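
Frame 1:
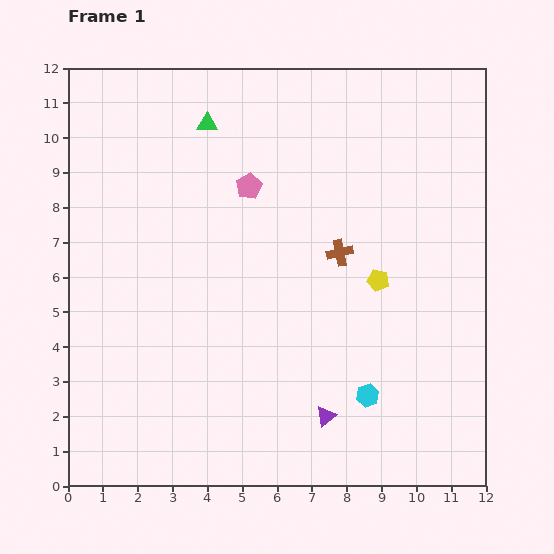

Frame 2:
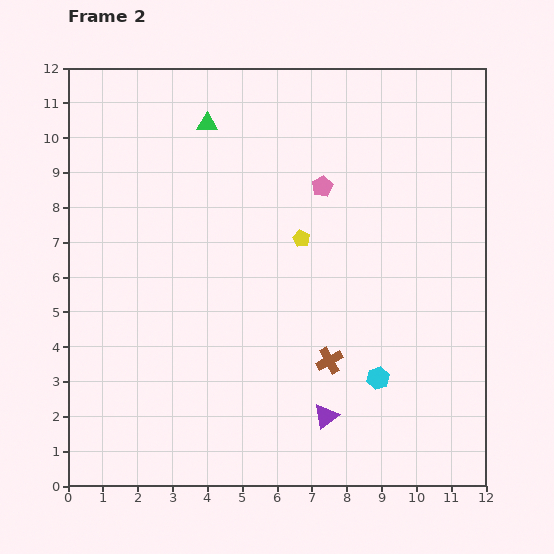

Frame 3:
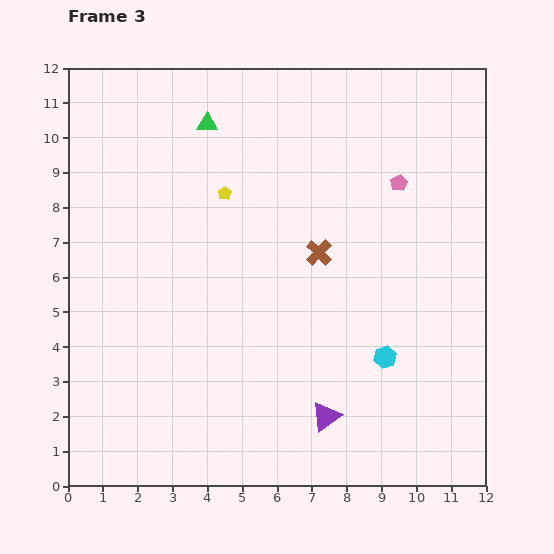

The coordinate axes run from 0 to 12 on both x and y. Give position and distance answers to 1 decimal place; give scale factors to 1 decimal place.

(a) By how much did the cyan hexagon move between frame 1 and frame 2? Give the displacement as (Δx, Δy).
(0.3, 0.5)

The cyan hexagon was at (8.6, 2.6) in frame 1 and (8.9, 3.1) in frame 2.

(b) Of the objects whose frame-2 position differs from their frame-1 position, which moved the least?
the cyan hexagon

(moved 0.6)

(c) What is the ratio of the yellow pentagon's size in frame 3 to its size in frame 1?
0.6×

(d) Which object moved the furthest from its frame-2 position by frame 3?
the brown cross

(moved 3.1; next 2.6)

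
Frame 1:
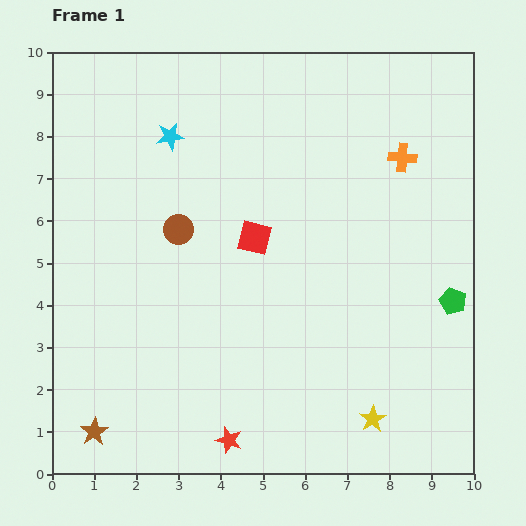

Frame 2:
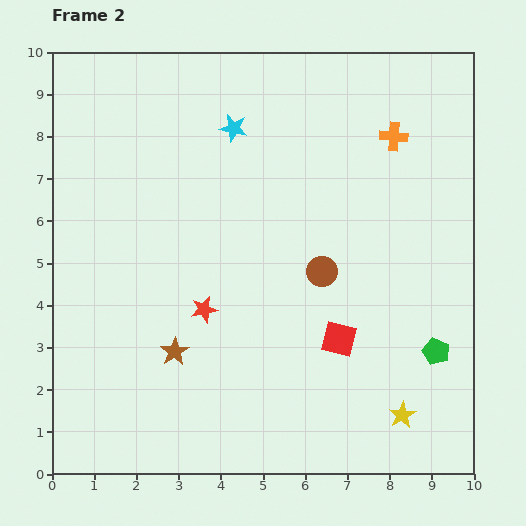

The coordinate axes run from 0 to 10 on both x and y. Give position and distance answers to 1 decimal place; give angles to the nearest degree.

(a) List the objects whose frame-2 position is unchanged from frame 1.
none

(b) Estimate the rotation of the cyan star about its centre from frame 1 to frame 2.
20° clockwise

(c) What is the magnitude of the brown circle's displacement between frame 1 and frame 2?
3.5

The brown circle moved from (3.0, 5.8) to (6.4, 4.8), a distance of √(3.4² + 1.0²) ≈ 3.5.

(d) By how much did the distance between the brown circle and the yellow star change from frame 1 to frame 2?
-2.5

Distance in frame 1: 6.4. Distance in frame 2: 3.9.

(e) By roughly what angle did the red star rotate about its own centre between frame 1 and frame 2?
30° counter-clockwise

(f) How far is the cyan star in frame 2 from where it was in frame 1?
1.5

The cyan star moved from (2.8, 8.0) to (4.3, 8.2), a distance of √(1.5² + 0.2²) ≈ 1.5.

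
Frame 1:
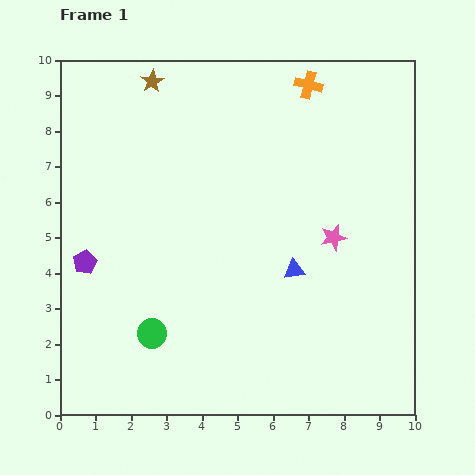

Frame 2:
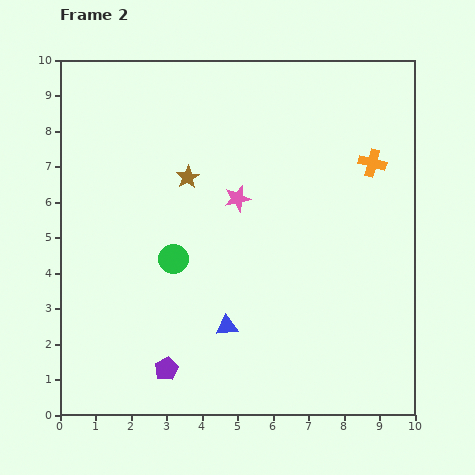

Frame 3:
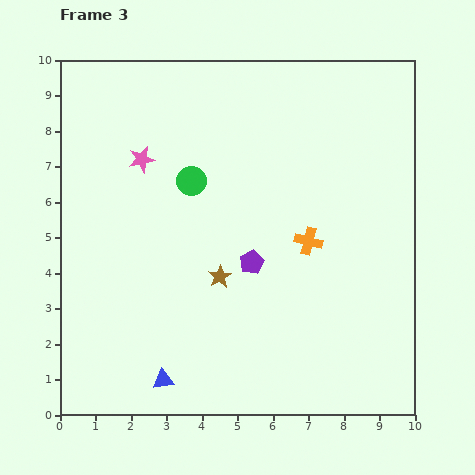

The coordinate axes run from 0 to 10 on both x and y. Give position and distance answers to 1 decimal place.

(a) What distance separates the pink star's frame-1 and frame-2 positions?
2.9

The pink star moved from (7.7, 5.0) to (5.0, 6.1), a distance of √(2.7² + 1.1²) ≈ 2.9.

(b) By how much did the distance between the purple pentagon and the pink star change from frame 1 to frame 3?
-2.8

Distance in frame 1: 7.0. Distance in frame 3: 4.2.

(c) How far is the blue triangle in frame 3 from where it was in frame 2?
2.3

The blue triangle moved from (4.7, 2.5) to (2.9, 1.0), a distance of √(1.8² + 1.5²) ≈ 2.3.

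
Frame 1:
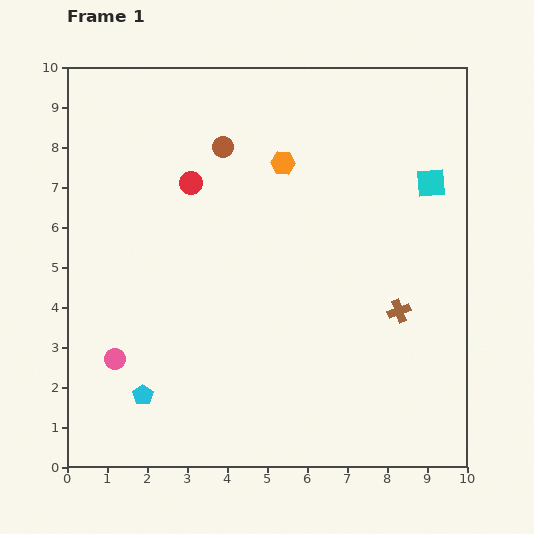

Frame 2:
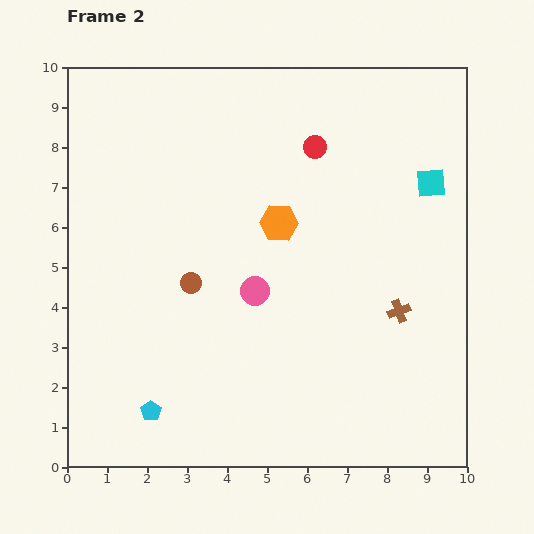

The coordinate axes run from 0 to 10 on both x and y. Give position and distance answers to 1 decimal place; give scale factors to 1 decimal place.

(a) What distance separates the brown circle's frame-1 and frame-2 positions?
3.5

The brown circle moved from (3.9, 8.0) to (3.1, 4.6), a distance of √(0.8² + 3.4²) ≈ 3.5.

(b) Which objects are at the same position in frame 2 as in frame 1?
the cyan square, the brown cross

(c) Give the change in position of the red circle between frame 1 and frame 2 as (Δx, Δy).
(3.1, 0.9)

The red circle was at (3.1, 7.1) in frame 1 and (6.2, 8.0) in frame 2.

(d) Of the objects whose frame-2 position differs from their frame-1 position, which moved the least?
the cyan pentagon

(moved 0.4)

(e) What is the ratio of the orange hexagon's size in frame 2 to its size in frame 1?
1.6×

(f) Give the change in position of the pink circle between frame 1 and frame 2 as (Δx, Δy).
(3.5, 1.7)

The pink circle was at (1.2, 2.7) in frame 1 and (4.7, 4.4) in frame 2.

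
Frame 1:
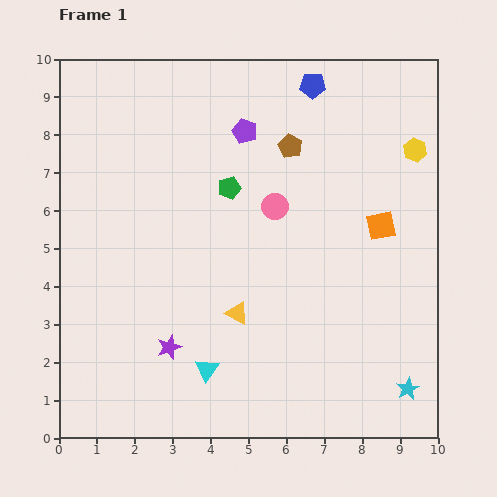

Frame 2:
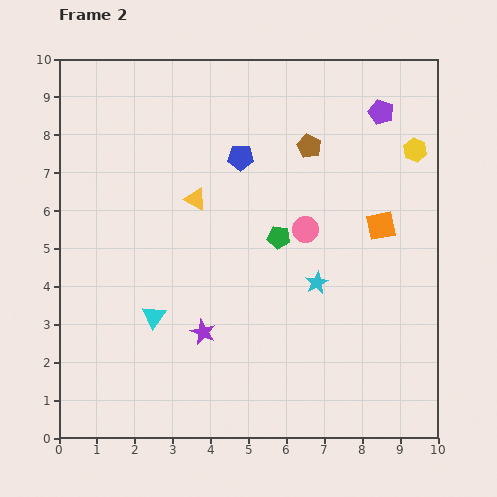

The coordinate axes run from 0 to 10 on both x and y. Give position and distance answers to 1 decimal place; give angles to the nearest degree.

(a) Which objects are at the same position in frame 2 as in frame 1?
the yellow hexagon, the orange square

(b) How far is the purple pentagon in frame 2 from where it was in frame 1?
3.6

The purple pentagon moved from (4.9, 8.1) to (8.5, 8.6), a distance of √(3.6² + 0.5²) ≈ 3.6.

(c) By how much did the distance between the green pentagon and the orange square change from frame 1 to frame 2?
-1.4

Distance in frame 1: 4.1. Distance in frame 2: 2.7.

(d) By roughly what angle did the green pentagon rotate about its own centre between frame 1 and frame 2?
24° clockwise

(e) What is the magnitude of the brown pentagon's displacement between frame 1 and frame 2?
0.5

The brown pentagon moved from (6.1, 7.7) to (6.6, 7.7), a distance of √(0.5² + 0.0²) ≈ 0.5.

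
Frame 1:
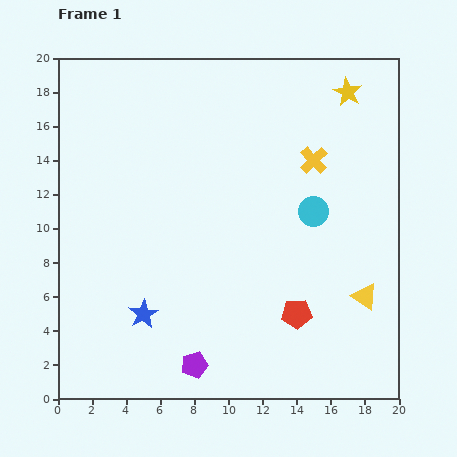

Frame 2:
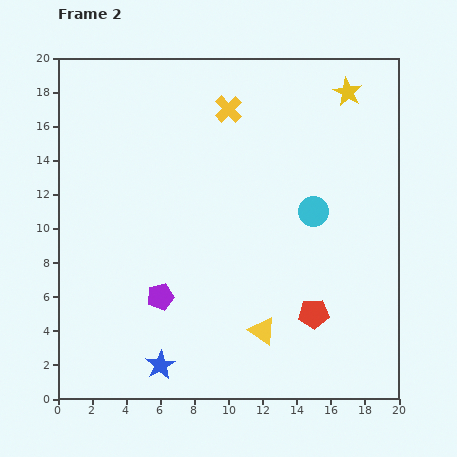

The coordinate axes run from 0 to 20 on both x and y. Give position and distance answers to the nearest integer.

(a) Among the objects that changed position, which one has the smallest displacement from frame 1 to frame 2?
the red pentagon

(moved 1)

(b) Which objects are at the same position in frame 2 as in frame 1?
the yellow star, the cyan circle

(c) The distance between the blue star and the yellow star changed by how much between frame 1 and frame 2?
+1

Distance in frame 1: 18. Distance in frame 2: 19.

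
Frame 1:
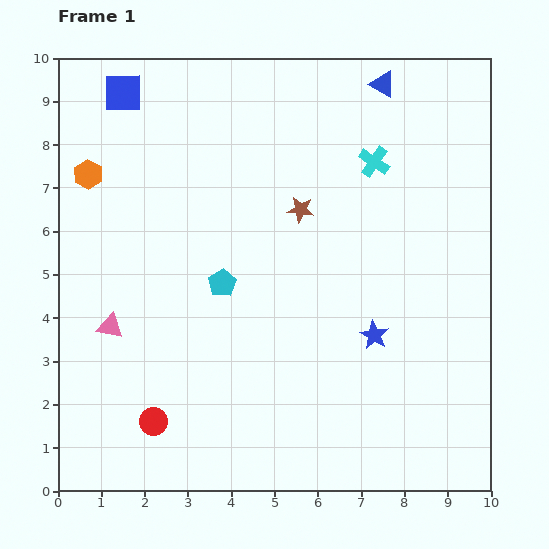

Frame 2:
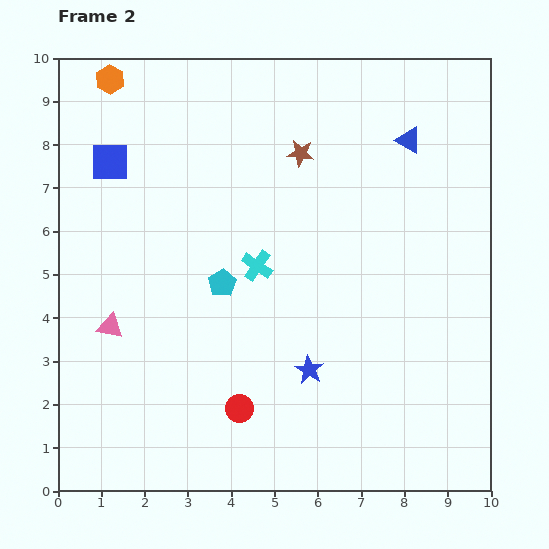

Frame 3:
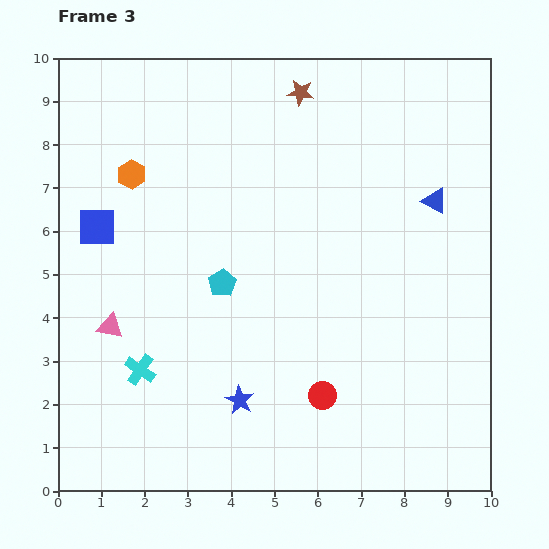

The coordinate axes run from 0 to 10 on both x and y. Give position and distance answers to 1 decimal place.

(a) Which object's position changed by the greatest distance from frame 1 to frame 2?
the cyan cross

(moved 3.6; next 2.3)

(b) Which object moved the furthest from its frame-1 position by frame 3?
the cyan cross

(moved 7.2; next 3.9)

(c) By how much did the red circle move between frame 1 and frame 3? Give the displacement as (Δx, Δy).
(3.9, 0.6)

The red circle was at (2.2, 1.6) in frame 1 and (6.1, 2.2) in frame 3.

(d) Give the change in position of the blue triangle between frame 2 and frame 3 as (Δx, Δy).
(0.6, -1.4)

The blue triangle was at (8.1, 8.1) in frame 2 and (8.7, 6.7) in frame 3.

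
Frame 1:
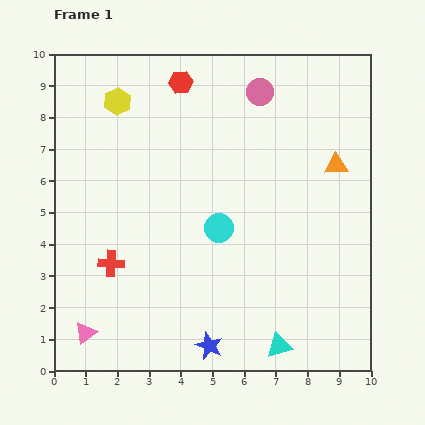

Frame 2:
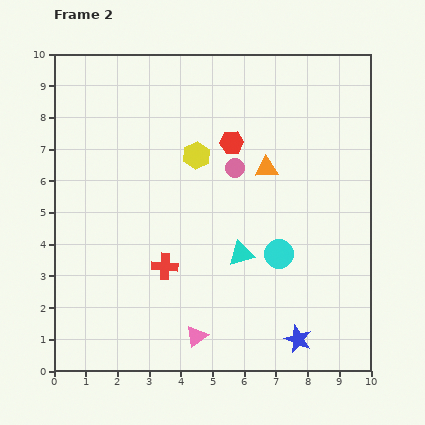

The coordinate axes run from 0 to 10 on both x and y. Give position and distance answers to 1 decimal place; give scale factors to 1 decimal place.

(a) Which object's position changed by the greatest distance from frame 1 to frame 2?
the pink triangle

(moved 3.5; next 3.1)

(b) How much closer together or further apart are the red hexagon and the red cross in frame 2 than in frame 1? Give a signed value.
-1.7

Distance in frame 1: 6.1. Distance in frame 2: 4.4.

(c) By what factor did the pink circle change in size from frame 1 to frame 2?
0.7×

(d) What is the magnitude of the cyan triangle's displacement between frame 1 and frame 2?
3.1

The cyan triangle moved from (7.1, 0.8) to (5.9, 3.7), a distance of √(1.2² + 2.9²) ≈ 3.1.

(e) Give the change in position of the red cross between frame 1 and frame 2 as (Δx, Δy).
(1.7, -0.1)

The red cross was at (1.8, 3.4) in frame 1 and (3.5, 3.3) in frame 2.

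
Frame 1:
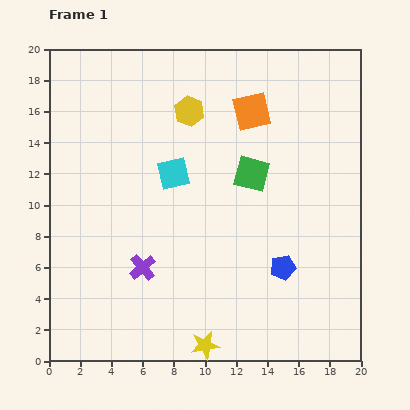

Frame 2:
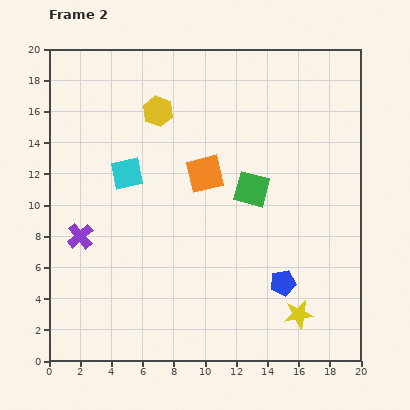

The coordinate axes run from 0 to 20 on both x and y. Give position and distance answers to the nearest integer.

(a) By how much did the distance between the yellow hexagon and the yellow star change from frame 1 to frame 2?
+1

Distance in frame 1: 15. Distance in frame 2: 16.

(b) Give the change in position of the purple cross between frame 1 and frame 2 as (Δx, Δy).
(-4, 2)

The purple cross was at (6, 6) in frame 1 and (2, 8) in frame 2.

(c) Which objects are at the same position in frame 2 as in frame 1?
none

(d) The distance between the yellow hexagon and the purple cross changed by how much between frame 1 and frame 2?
-1

Distance in frame 1: 10. Distance in frame 2: 9.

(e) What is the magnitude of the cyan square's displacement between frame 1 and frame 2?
3

The cyan square moved from (8, 12) to (5, 12), a distance of √(3² + 0²) ≈ 3.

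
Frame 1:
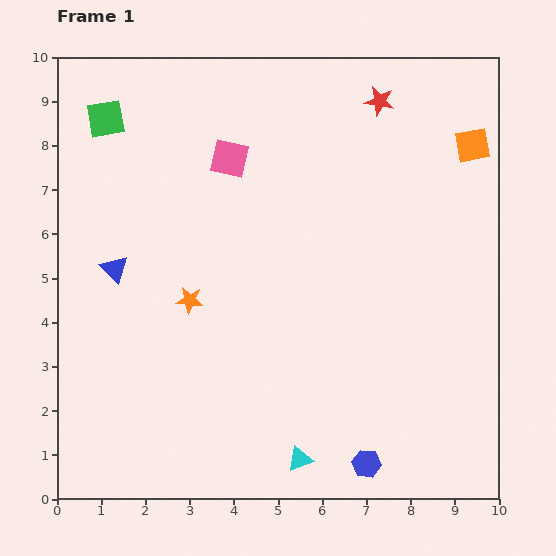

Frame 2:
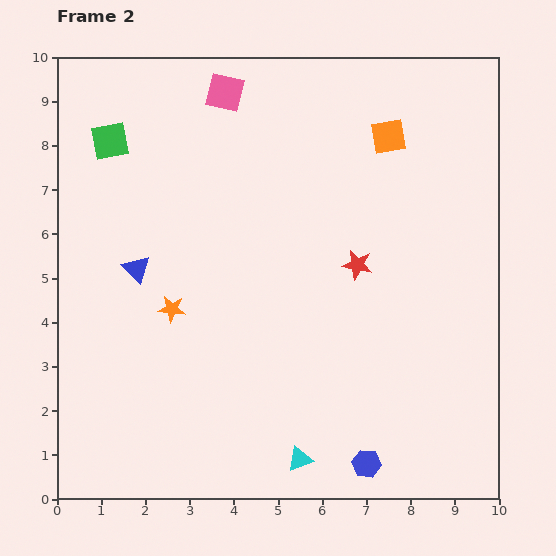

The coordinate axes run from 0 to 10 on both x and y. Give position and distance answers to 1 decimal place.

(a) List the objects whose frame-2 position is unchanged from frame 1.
the blue hexagon, the cyan triangle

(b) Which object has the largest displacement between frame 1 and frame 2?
the red star

(moved 3.7; next 1.9)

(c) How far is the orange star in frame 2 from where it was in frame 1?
0.4

The orange star moved from (3.0, 4.5) to (2.6, 4.3), a distance of √(0.4² + 0.2²) ≈ 0.4.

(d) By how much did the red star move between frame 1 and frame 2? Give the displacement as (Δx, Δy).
(-0.5, -3.7)

The red star was at (7.3, 9.0) in frame 1 and (6.8, 5.3) in frame 2.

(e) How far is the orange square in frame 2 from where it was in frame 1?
1.9

The orange square moved from (9.4, 8.0) to (7.5, 8.2), a distance of √(1.9² + 0.2²) ≈ 1.9.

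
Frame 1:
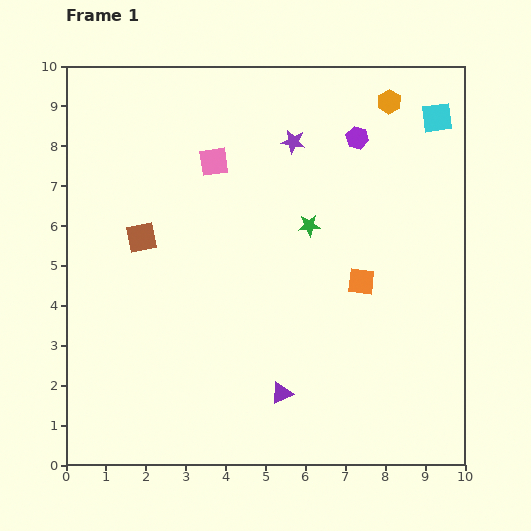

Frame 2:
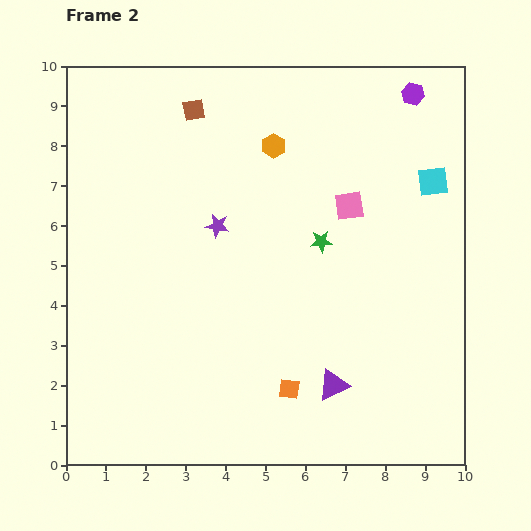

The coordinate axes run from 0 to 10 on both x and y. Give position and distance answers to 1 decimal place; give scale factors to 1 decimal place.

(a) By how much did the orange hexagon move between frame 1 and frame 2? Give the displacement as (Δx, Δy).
(-2.9, -1.1)

The orange hexagon was at (8.1, 9.1) in frame 1 and (5.2, 8.0) in frame 2.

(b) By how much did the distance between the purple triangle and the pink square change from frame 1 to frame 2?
-1.5

Distance in frame 1: 6.0. Distance in frame 2: 4.5.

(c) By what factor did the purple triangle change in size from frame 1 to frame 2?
1.4×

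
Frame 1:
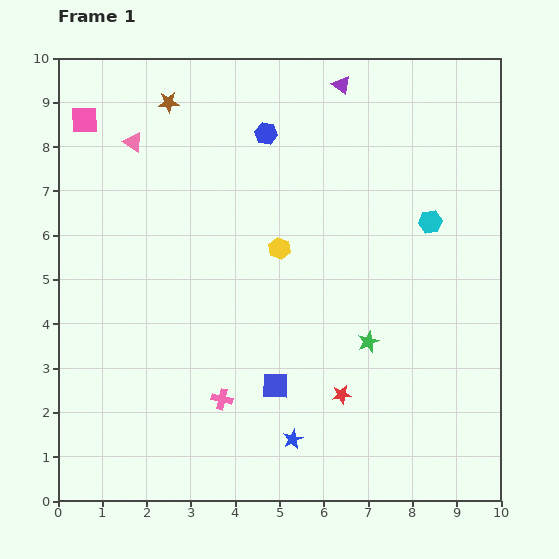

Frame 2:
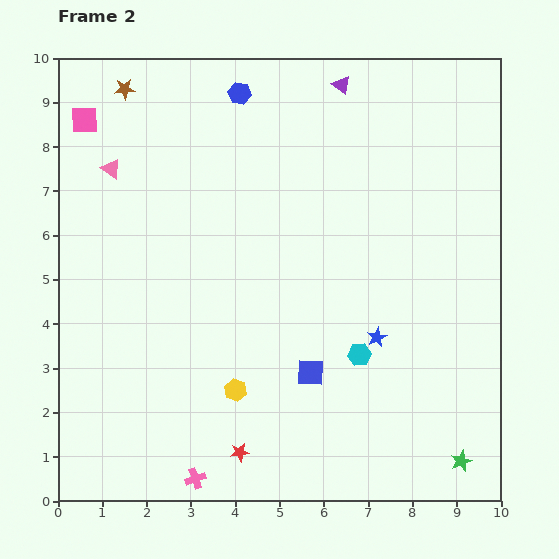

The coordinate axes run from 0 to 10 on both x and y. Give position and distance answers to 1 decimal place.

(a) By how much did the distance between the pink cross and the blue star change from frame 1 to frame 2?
+3.4

Distance in frame 1: 1.8. Distance in frame 2: 5.2.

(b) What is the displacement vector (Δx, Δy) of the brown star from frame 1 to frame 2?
(-1.0, 0.3)

The brown star was at (2.5, 9.0) in frame 1 and (1.5, 9.3) in frame 2.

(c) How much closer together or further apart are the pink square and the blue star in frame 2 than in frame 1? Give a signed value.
-0.4

Distance in frame 1: 8.6. Distance in frame 2: 8.2.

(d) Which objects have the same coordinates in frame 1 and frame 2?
the pink square, the purple triangle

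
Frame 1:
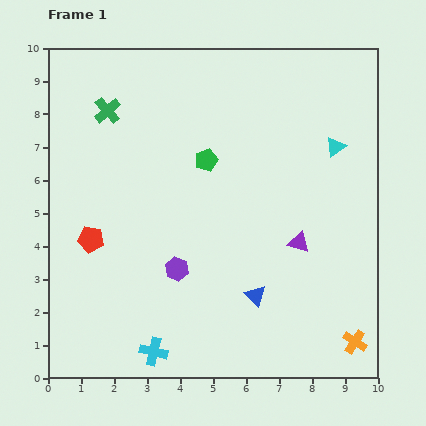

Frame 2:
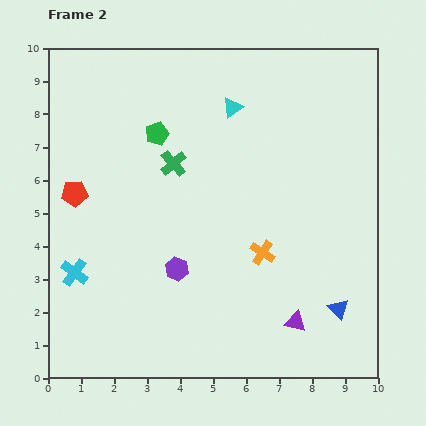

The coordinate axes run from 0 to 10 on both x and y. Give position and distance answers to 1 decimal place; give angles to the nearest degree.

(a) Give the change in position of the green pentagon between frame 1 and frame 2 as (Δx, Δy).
(-1.5, 0.8)

The green pentagon was at (4.8, 6.6) in frame 1 and (3.3, 7.4) in frame 2.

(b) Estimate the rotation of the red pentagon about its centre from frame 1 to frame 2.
15° counter-clockwise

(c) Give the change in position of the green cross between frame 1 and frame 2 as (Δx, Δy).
(2.0, -1.6)

The green cross was at (1.8, 8.1) in frame 1 and (3.8, 6.5) in frame 2.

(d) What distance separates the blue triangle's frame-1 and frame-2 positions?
2.5

The blue triangle moved from (6.3, 2.5) to (8.8, 2.1), a distance of √(2.5² + 0.4²) ≈ 2.5.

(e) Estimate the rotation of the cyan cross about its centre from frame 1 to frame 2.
23° clockwise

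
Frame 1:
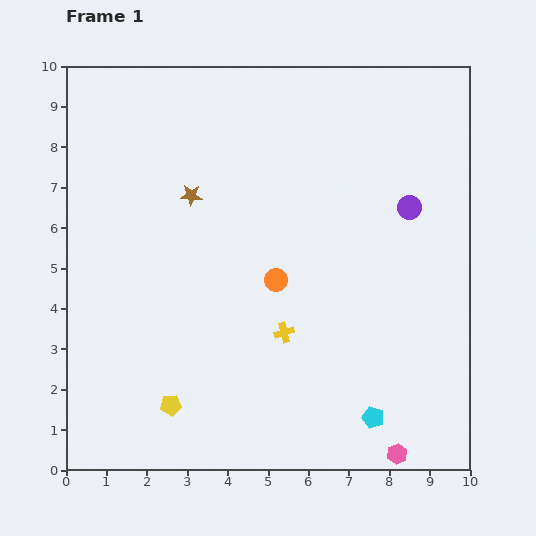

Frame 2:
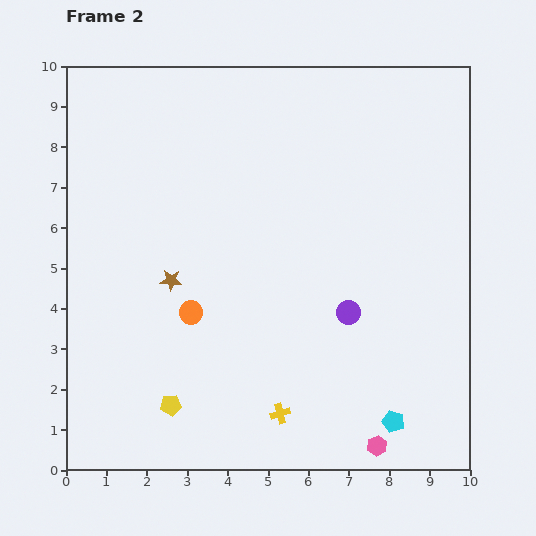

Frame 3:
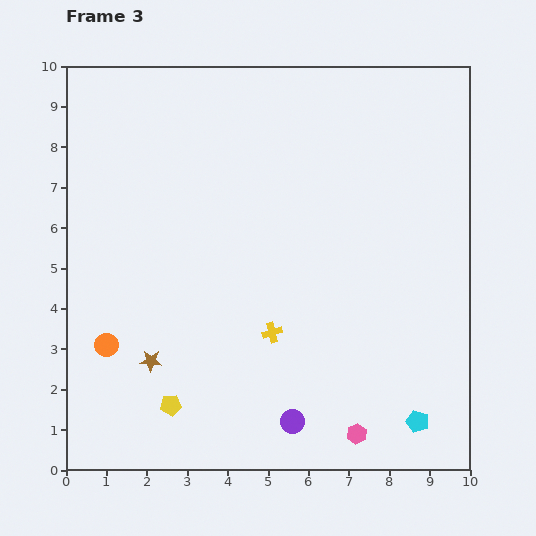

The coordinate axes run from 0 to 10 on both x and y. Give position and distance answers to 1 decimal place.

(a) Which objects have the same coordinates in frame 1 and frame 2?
the yellow pentagon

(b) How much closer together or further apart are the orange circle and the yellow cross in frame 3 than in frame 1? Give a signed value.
+2.8

Distance in frame 1: 1.3. Distance in frame 3: 4.1.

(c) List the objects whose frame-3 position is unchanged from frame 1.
the yellow pentagon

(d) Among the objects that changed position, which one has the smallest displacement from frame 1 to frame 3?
the yellow cross

(moved 0.3)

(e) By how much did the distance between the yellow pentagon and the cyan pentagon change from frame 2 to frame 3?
+0.6

Distance in frame 2: 5.5. Distance in frame 3: 6.1.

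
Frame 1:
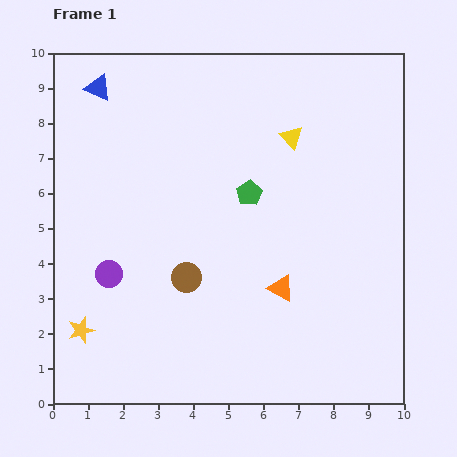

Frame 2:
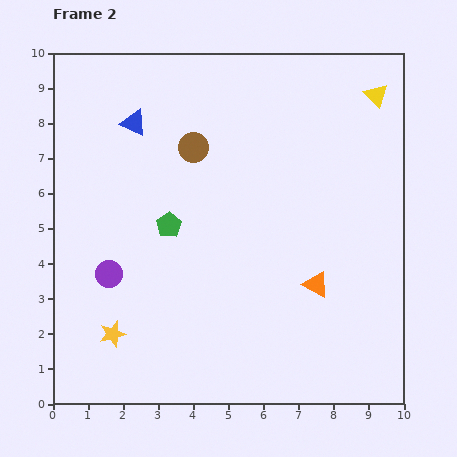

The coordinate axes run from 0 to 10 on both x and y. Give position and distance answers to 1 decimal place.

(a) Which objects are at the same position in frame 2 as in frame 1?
the purple circle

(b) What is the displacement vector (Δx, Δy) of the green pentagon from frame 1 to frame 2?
(-2.3, -0.9)

The green pentagon was at (5.6, 6.0) in frame 1 and (3.3, 5.1) in frame 2.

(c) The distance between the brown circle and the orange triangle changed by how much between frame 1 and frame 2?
+2.5

Distance in frame 1: 2.7. Distance in frame 2: 5.2.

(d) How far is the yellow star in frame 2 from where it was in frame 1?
0.9

The yellow star moved from (0.8, 2.1) to (1.7, 2.0), a distance of √(0.9² + 0.1²) ≈ 0.9.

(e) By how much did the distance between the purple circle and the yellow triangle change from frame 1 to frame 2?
+2.7

Distance in frame 1: 6.5. Distance in frame 2: 9.2.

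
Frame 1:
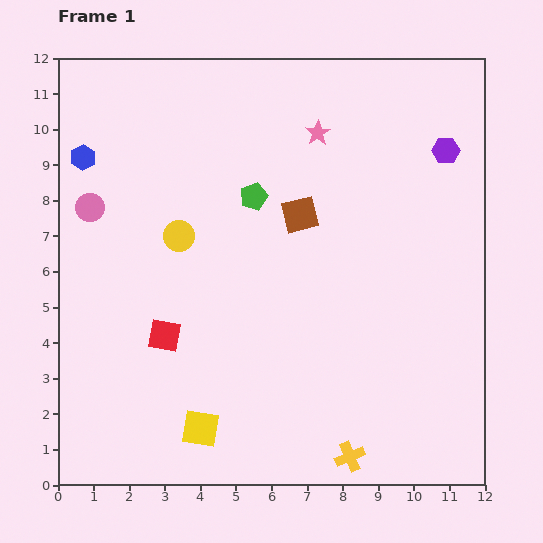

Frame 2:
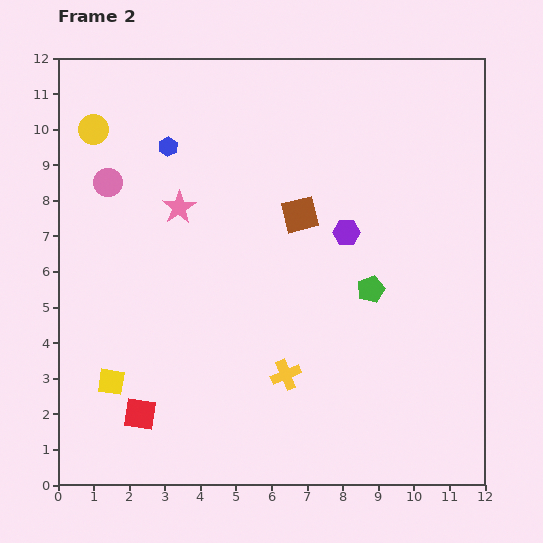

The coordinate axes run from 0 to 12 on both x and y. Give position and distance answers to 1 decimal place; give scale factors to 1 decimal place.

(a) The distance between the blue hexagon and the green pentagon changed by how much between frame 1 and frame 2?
+2.1

Distance in frame 1: 4.9. Distance in frame 2: 7.0.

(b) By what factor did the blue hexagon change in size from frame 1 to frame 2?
0.8×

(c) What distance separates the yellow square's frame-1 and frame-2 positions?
2.8

The yellow square moved from (4.0, 1.6) to (1.5, 2.9), a distance of √(2.5² + 1.3²) ≈ 2.8.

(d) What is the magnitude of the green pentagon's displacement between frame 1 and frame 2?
4.2

The green pentagon moved from (5.5, 8.1) to (8.8, 5.5), a distance of √(3.3² + 2.6²) ≈ 4.2.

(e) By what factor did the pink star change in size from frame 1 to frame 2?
1.3×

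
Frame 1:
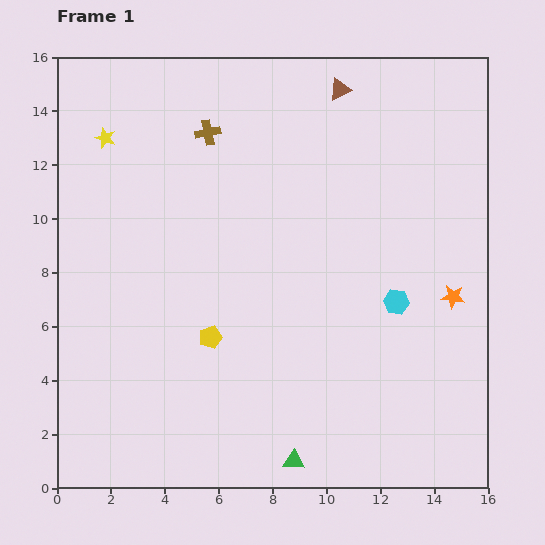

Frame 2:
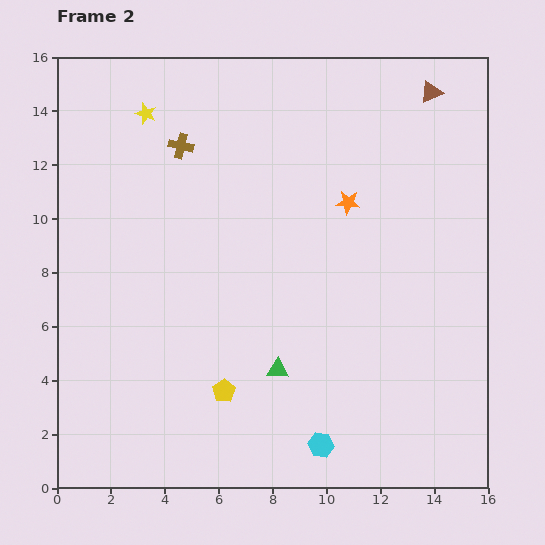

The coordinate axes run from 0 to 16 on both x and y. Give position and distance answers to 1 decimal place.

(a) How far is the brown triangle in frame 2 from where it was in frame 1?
3.4

The brown triangle moved from (10.5, 14.8) to (13.9, 14.7), a distance of √(3.4² + 0.1²) ≈ 3.4.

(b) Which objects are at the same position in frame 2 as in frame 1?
none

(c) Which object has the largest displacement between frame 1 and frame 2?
the cyan hexagon

(moved 6.0; next 5.2)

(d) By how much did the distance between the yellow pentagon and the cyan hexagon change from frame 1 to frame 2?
-2.9

Distance in frame 1: 7.0. Distance in frame 2: 4.1.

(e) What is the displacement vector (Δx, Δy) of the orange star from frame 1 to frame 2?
(-3.9, 3.5)

The orange star was at (14.7, 7.1) in frame 1 and (10.8, 10.6) in frame 2.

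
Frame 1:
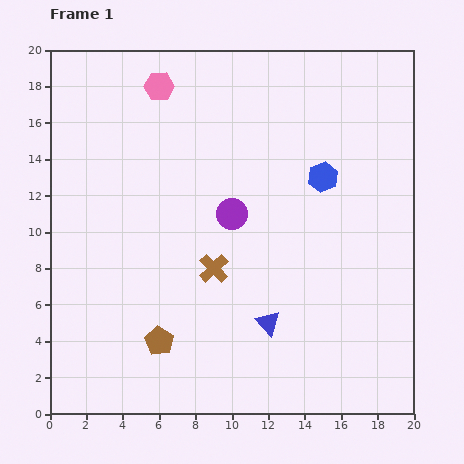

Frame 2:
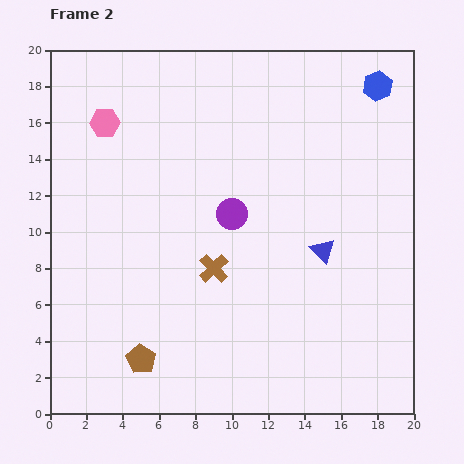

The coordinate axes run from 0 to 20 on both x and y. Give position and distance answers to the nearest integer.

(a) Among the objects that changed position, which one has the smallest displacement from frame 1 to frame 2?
the brown pentagon

(moved 1)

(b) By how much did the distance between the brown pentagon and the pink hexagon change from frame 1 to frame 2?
-1

Distance in frame 1: 14. Distance in frame 2: 13.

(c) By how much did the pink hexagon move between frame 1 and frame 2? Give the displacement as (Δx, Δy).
(-3, -2)

The pink hexagon was at (6, 18) in frame 1 and (3, 16) in frame 2.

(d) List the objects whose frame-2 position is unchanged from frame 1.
the brown cross, the purple circle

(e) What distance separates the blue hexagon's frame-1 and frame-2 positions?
6

The blue hexagon moved from (15, 13) to (18, 18), a distance of √(3² + 5²) ≈ 6.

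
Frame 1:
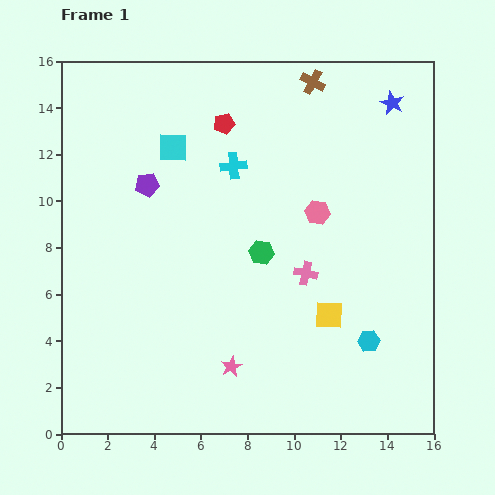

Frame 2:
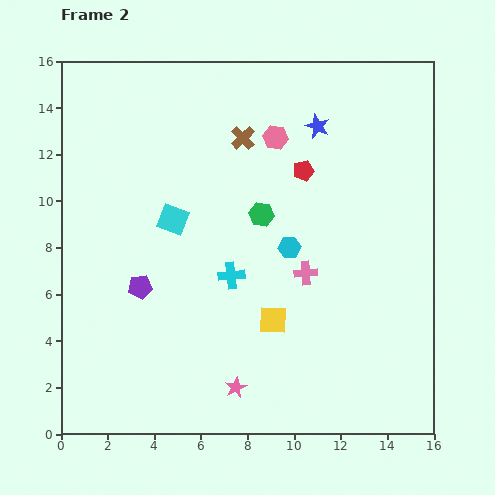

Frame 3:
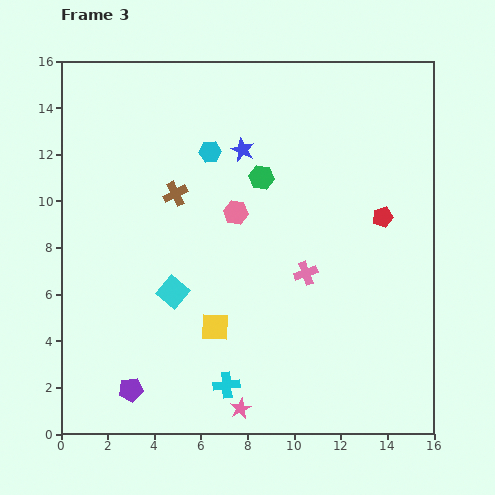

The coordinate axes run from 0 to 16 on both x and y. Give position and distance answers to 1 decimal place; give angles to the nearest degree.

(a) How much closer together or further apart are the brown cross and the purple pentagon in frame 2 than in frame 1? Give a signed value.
-0.6

Distance in frame 1: 8.4. Distance in frame 2: 7.8.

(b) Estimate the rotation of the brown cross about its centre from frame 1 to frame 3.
35° clockwise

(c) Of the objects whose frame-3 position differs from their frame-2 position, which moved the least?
the pink star

(moved 0.9)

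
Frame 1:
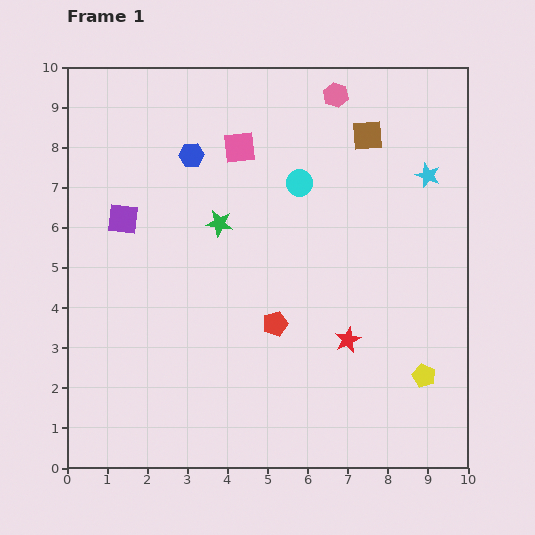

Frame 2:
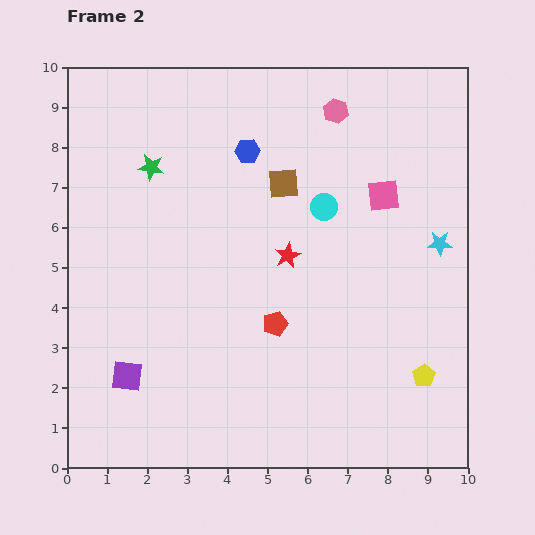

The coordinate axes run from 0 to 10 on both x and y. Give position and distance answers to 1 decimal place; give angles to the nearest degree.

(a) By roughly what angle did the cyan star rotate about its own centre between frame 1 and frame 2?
20° counter-clockwise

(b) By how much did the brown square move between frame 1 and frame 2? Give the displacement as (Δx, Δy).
(-2.1, -1.2)

The brown square was at (7.5, 8.3) in frame 1 and (5.4, 7.1) in frame 2.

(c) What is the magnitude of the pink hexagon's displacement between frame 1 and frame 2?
0.4

The pink hexagon moved from (6.7, 9.3) to (6.7, 8.9), a distance of √(0.0² + 0.4²) ≈ 0.4.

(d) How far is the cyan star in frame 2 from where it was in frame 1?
1.7

The cyan star moved from (9.0, 7.3) to (9.3, 5.6), a distance of √(0.3² + 1.7²) ≈ 1.7.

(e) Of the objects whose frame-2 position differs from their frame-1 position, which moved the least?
the pink hexagon

(moved 0.4)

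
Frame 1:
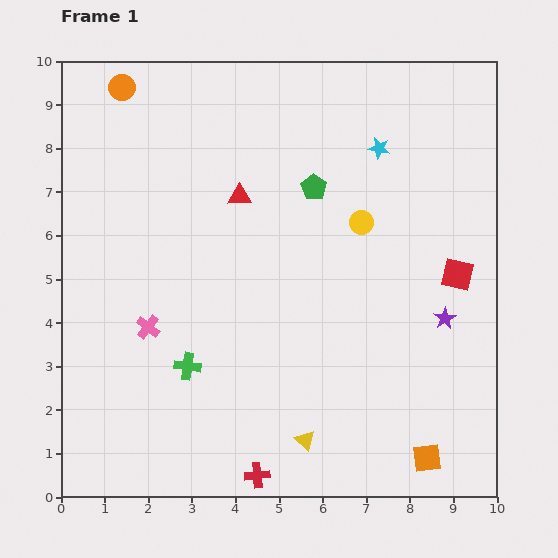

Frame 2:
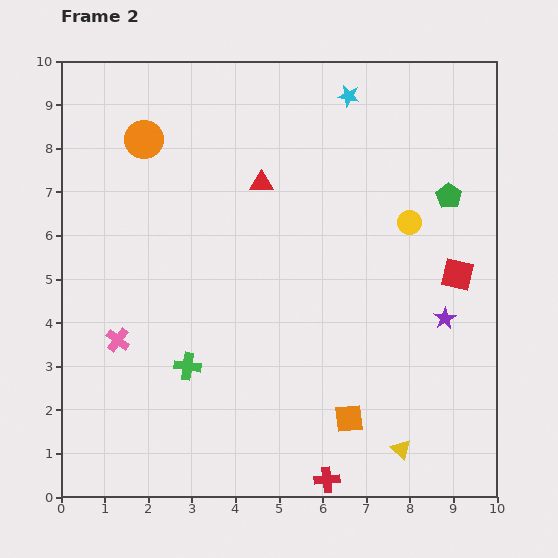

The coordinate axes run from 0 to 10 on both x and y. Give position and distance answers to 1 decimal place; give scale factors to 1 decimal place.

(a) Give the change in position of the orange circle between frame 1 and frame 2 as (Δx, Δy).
(0.5, -1.2)

The orange circle was at (1.4, 9.4) in frame 1 and (1.9, 8.2) in frame 2.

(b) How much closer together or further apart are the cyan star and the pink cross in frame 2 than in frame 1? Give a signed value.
+1.0

Distance in frame 1: 6.7. Distance in frame 2: 7.7.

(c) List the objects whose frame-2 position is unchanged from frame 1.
the red square, the purple star, the green cross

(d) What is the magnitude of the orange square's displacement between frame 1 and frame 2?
2.0

The orange square moved from (8.4, 0.9) to (6.6, 1.8), a distance of √(1.8² + 0.9²) ≈ 2.0.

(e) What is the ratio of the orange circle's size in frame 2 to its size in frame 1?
1.5×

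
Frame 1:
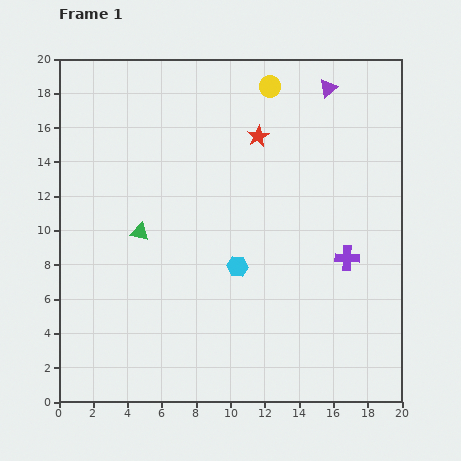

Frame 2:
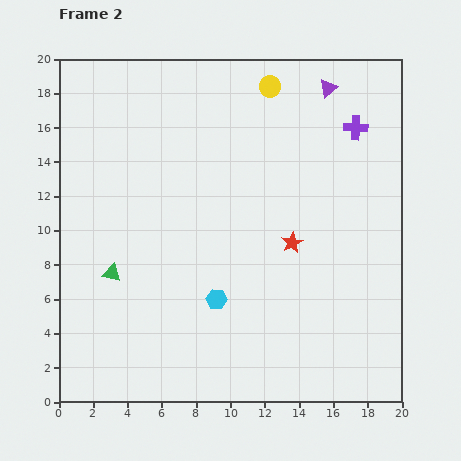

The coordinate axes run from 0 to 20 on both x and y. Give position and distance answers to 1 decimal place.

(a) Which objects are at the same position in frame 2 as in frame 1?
the yellow circle, the purple triangle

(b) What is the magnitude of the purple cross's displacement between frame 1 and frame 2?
7.6

The purple cross moved from (16.8, 8.4) to (17.3, 16.0), a distance of √(0.5² + 7.6²) ≈ 7.6.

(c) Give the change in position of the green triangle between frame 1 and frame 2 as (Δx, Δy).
(-1.6, -2.4)

The green triangle was at (4.7, 9.9) in frame 1 and (3.1, 7.5) in frame 2.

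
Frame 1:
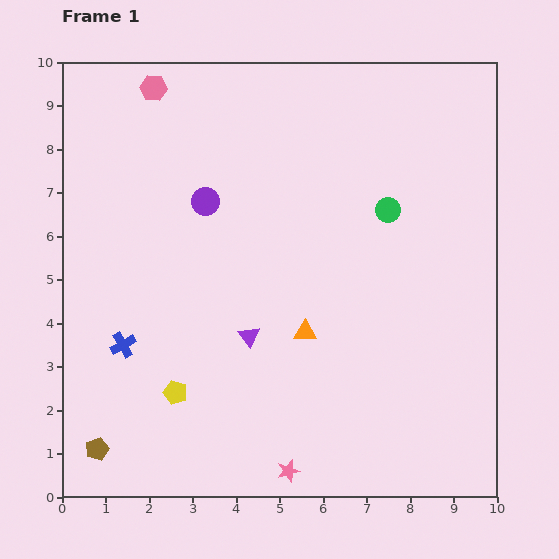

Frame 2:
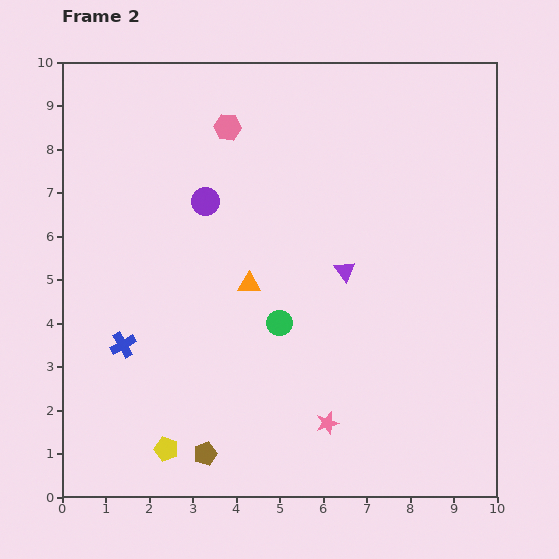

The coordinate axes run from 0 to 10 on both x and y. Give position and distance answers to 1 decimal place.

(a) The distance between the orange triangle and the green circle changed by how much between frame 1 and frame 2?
-2.3

Distance in frame 1: 3.4. Distance in frame 2: 1.1.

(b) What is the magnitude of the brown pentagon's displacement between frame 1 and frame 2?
2.5

The brown pentagon moved from (0.8, 1.1) to (3.3, 1.0), a distance of √(2.5² + 0.1²) ≈ 2.5.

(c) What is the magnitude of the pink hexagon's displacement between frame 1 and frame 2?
1.9

The pink hexagon moved from (2.1, 9.4) to (3.8, 8.5), a distance of √(1.7² + 0.9²) ≈ 1.9.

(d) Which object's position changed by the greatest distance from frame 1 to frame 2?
the green circle

(moved 3.6; next 2.7)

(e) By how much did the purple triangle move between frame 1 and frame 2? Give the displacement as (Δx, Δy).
(2.2, 1.5)

The purple triangle was at (4.3, 3.7) in frame 1 and (6.5, 5.2) in frame 2.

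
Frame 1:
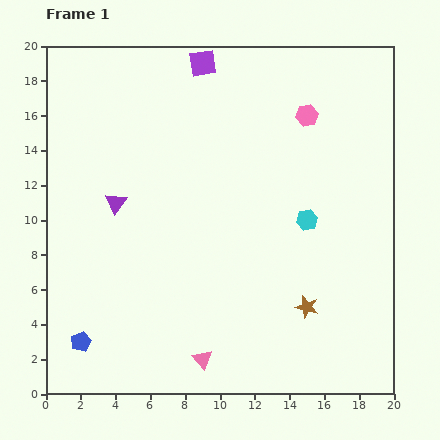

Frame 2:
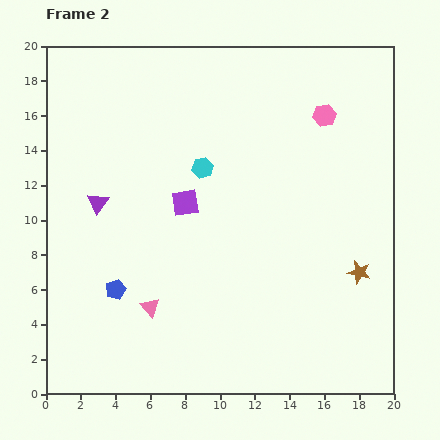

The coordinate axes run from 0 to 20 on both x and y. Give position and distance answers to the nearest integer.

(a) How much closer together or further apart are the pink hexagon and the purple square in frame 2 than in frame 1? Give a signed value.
+2

Distance in frame 1: 7. Distance in frame 2: 9.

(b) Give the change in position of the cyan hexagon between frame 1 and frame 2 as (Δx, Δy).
(-6, 3)

The cyan hexagon was at (15, 10) in frame 1 and (9, 13) in frame 2.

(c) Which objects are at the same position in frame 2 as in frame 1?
none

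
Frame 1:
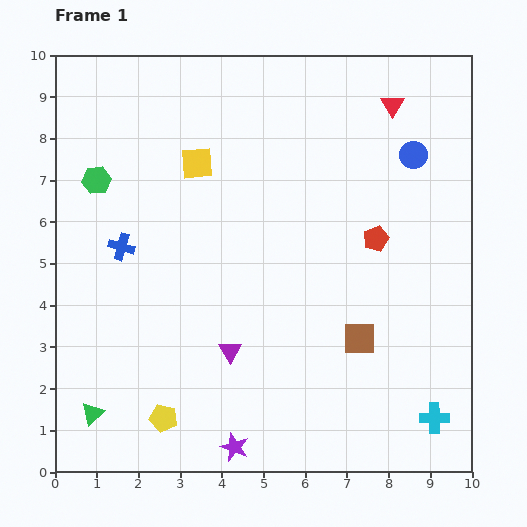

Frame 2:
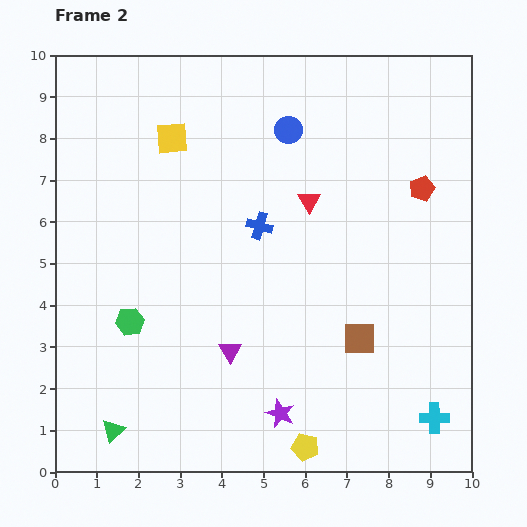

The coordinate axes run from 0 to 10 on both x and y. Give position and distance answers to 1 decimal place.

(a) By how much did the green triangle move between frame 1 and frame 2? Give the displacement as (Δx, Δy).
(0.5, -0.4)

The green triangle was at (0.9, 1.4) in frame 1 and (1.4, 1.0) in frame 2.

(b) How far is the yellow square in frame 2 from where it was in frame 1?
0.8

The yellow square moved from (3.4, 7.4) to (2.8, 8.0), a distance of √(0.6² + 0.6²) ≈ 0.8.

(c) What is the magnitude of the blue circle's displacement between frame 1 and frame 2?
3.1

The blue circle moved from (8.6, 7.6) to (5.6, 8.2), a distance of √(3.0² + 0.6²) ≈ 3.1.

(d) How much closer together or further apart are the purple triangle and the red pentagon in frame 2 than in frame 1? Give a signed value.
+1.6

Distance in frame 1: 4.4. Distance in frame 2: 6.0.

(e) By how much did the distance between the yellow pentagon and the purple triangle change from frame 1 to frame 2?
+0.6

Distance in frame 1: 2.3. Distance in frame 2: 2.9.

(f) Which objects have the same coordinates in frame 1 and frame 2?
the purple triangle, the cyan cross, the brown square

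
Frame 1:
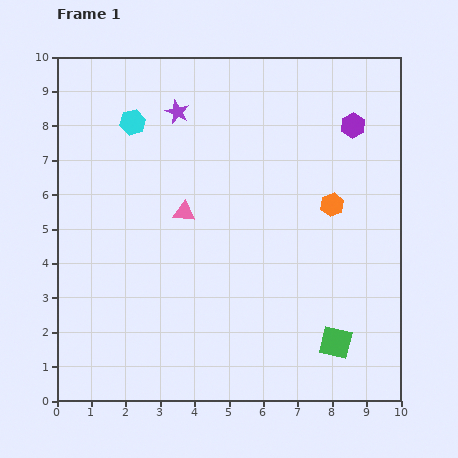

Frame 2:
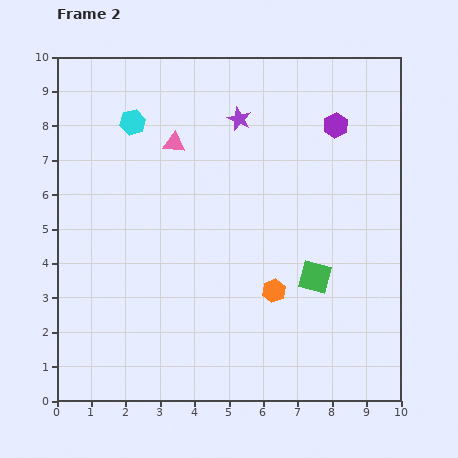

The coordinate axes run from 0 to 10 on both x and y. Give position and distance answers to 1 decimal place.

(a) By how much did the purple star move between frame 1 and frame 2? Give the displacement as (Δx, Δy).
(1.8, -0.2)

The purple star was at (3.5, 8.4) in frame 1 and (5.3, 8.2) in frame 2.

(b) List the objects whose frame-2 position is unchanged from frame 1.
the cyan hexagon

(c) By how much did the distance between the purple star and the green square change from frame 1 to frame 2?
-3.0

Distance in frame 1: 8.1. Distance in frame 2: 5.1.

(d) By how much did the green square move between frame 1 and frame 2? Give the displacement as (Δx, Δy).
(-0.6, 1.9)

The green square was at (8.1, 1.7) in frame 1 and (7.5, 3.6) in frame 2.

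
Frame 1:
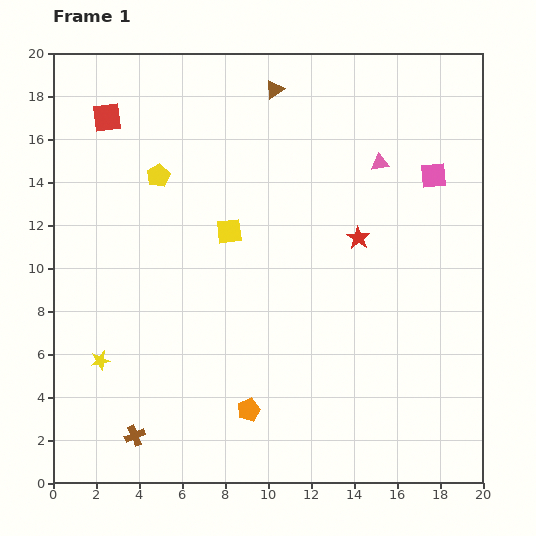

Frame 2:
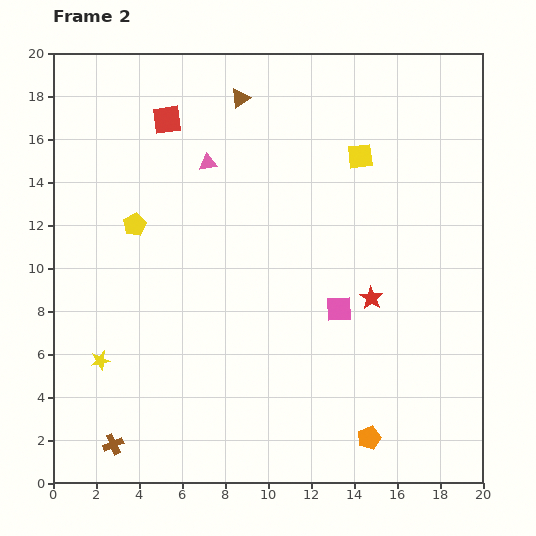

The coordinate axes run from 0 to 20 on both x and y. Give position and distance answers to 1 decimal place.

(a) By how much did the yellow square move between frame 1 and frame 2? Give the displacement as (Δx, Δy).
(6.1, 3.5)

The yellow square was at (8.2, 11.7) in frame 1 and (14.3, 15.2) in frame 2.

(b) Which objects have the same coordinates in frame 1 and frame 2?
the yellow star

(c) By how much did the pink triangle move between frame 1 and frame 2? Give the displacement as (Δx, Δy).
(-8.0, 0.0)

The pink triangle was at (15.2, 14.9) in frame 1 and (7.2, 14.9) in frame 2.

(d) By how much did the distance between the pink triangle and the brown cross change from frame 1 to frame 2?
-3.3

Distance in frame 1: 17.1. Distance in frame 2: 13.8.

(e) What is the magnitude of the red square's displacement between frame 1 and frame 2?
2.8

The red square moved from (2.5, 17.0) to (5.3, 16.9), a distance of √(2.8² + 0.1²) ≈ 2.8.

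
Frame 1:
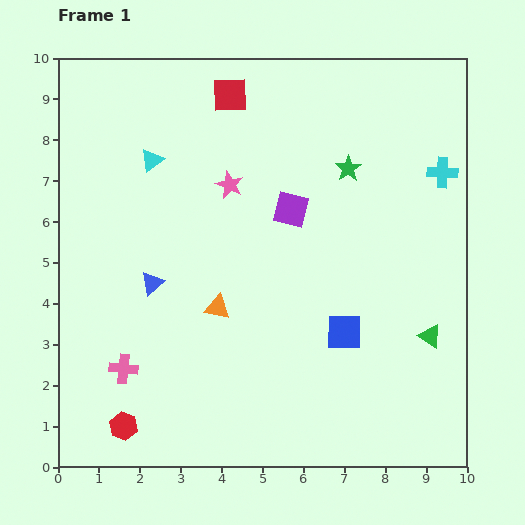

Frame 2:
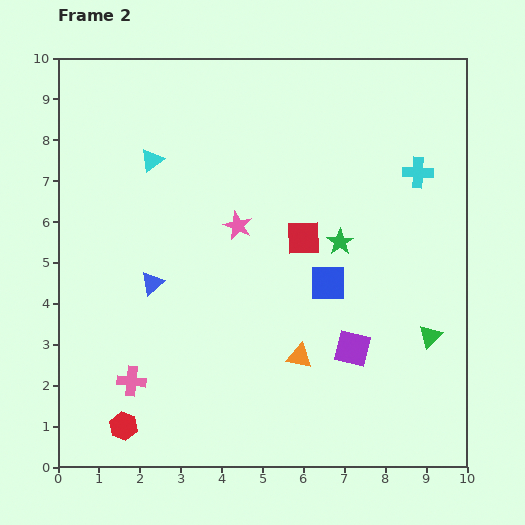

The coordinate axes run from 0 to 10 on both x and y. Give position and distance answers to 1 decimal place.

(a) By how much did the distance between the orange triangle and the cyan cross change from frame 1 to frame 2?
-1.0

Distance in frame 1: 6.4. Distance in frame 2: 5.4.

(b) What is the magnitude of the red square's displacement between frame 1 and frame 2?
3.9

The red square moved from (4.2, 9.1) to (6.0, 5.6), a distance of √(1.8² + 3.5²) ≈ 3.9.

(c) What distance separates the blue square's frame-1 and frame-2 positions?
1.3

The blue square moved from (7.0, 3.3) to (6.6, 4.5), a distance of √(0.4² + 1.2²) ≈ 1.3.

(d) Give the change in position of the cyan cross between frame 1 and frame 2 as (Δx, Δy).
(-0.6, 0.0)

The cyan cross was at (9.4, 7.2) in frame 1 and (8.8, 7.2) in frame 2.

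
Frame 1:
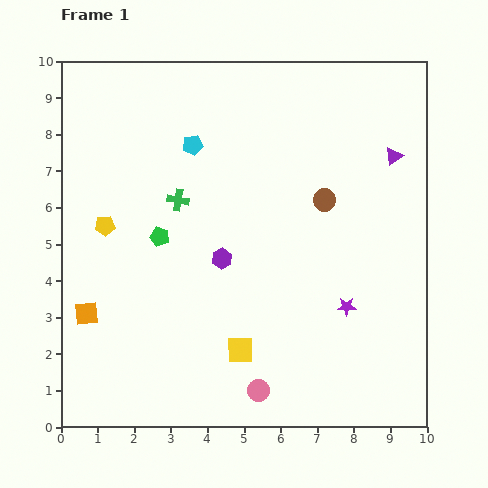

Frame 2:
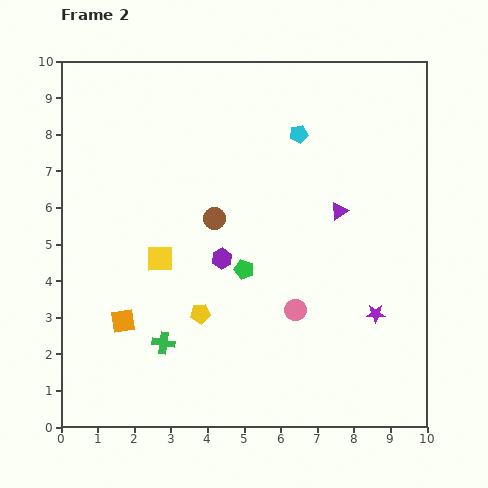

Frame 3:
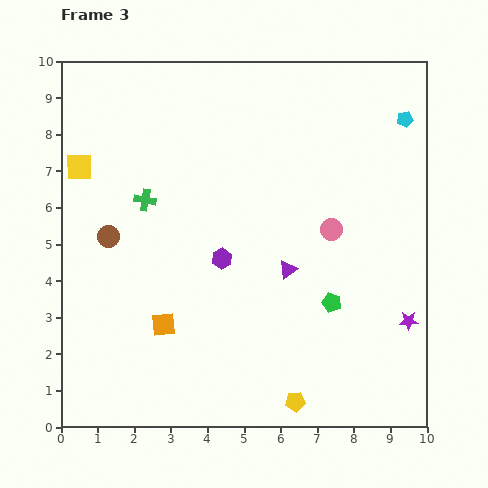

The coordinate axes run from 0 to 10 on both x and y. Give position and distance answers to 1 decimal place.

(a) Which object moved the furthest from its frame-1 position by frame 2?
the green cross

(moved 3.9; next 3.5)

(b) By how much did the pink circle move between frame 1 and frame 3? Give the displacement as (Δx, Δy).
(2.0, 4.4)

The pink circle was at (5.4, 1.0) in frame 1 and (7.4, 5.4) in frame 3.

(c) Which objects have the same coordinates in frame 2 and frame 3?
the purple hexagon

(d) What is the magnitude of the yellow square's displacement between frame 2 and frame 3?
3.3

The yellow square moved from (2.7, 4.6) to (0.5, 7.1), a distance of √(2.2² + 2.5²) ≈ 3.3.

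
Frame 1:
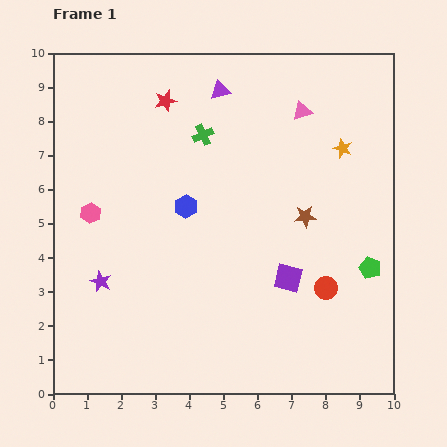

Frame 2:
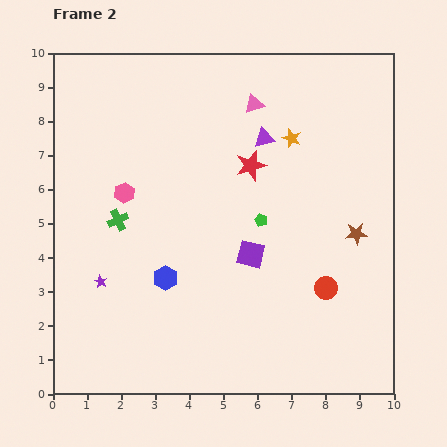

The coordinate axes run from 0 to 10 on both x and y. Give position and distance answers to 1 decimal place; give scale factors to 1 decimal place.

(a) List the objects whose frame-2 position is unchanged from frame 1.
the purple star, the red circle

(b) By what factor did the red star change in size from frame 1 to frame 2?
1.4×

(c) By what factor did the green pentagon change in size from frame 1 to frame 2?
0.6×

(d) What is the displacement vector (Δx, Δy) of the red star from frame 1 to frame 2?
(2.5, -1.9)

The red star was at (3.3, 8.6) in frame 1 and (5.8, 6.7) in frame 2.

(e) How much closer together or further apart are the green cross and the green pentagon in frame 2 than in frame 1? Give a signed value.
-2.1

Distance in frame 1: 6.3. Distance in frame 2: 4.2.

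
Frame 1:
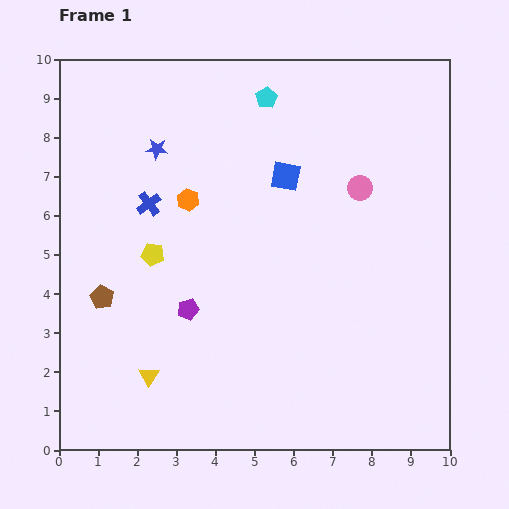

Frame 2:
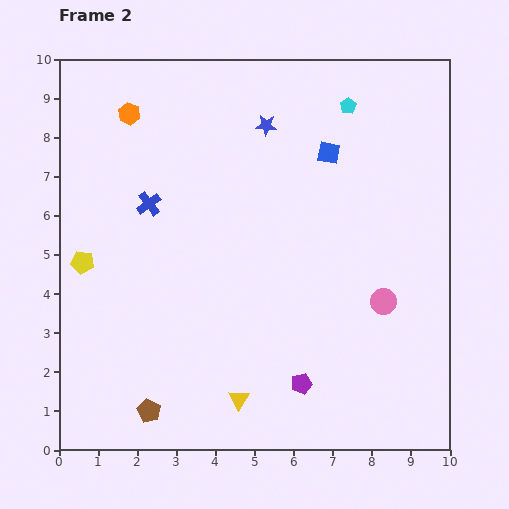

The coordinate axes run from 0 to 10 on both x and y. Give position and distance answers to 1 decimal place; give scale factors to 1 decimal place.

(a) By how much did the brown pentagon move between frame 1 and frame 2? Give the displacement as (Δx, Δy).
(1.2, -2.9)

The brown pentagon was at (1.1, 3.9) in frame 1 and (2.3, 1.0) in frame 2.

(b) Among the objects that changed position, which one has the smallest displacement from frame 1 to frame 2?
the blue square

(moved 1.3)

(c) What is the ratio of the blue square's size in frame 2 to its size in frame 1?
0.7×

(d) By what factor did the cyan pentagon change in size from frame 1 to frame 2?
0.8×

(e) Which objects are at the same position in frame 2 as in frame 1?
the blue cross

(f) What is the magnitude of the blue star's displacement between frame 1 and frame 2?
2.9

The blue star moved from (2.5, 7.7) to (5.3, 8.3), a distance of √(2.8² + 0.6²) ≈ 2.9.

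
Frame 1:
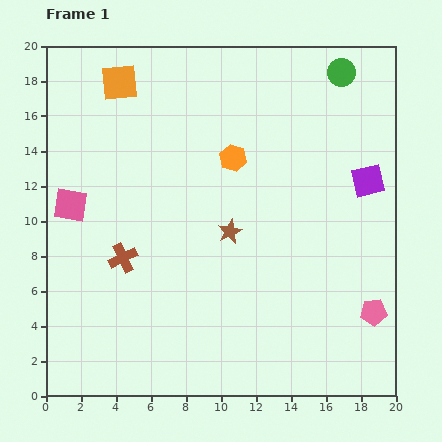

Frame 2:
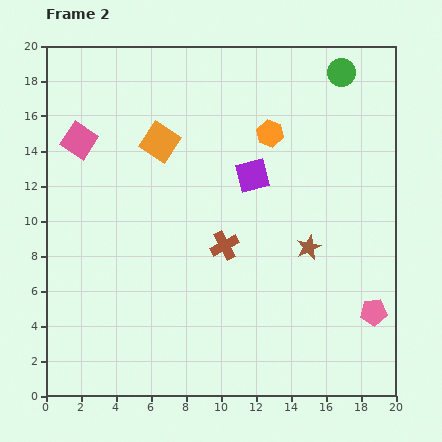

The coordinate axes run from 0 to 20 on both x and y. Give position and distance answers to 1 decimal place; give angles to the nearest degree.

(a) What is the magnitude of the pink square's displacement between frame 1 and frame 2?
3.7

The pink square moved from (1.4, 10.9) to (1.9, 14.6), a distance of √(0.5² + 3.7²) ≈ 3.7.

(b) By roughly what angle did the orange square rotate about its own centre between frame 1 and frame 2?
39° clockwise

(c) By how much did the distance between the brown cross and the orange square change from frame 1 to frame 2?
-3.0

Distance in frame 1: 10.0. Distance in frame 2: 7.0.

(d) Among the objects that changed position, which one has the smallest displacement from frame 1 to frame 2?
the orange hexagon

(moved 2.5)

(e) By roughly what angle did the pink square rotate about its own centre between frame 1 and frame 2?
24° clockwise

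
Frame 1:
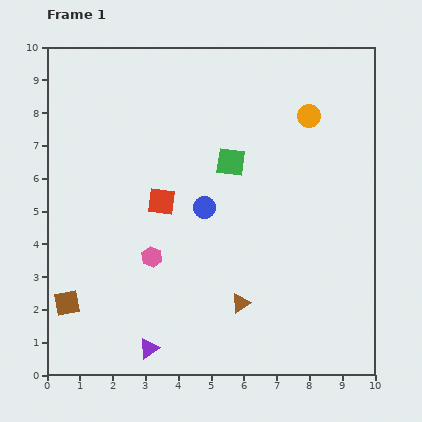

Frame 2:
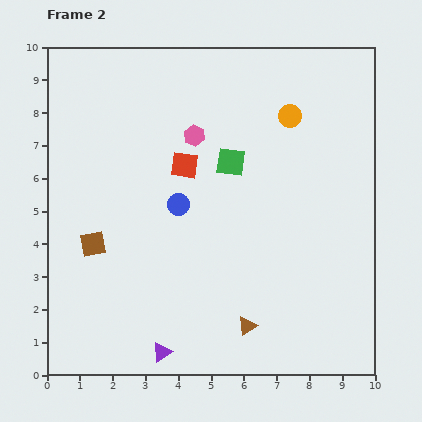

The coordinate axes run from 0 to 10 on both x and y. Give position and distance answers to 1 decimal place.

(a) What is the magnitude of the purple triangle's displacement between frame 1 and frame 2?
0.4

The purple triangle moved from (3.1, 0.8) to (3.5, 0.7), a distance of √(0.4² + 0.1²) ≈ 0.4.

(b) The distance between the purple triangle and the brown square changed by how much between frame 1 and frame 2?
+1.0

Distance in frame 1: 2.9. Distance in frame 2: 3.9.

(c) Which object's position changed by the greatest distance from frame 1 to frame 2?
the pink hexagon

(moved 3.9; next 2.0)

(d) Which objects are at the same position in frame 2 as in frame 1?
the green square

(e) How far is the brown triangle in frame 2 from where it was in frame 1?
0.7

The brown triangle moved from (5.9, 2.2) to (6.1, 1.5), a distance of √(0.2² + 0.7²) ≈ 0.7.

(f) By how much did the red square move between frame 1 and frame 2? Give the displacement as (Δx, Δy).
(0.7, 1.1)

The red square was at (3.5, 5.3) in frame 1 and (4.2, 6.4) in frame 2.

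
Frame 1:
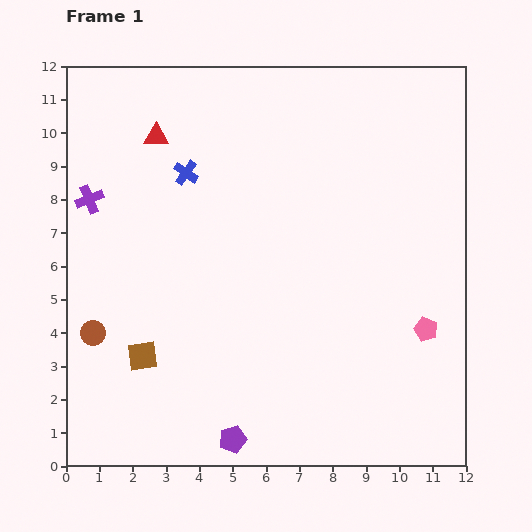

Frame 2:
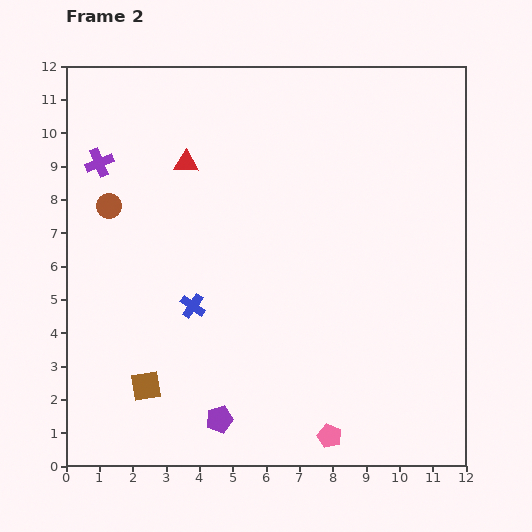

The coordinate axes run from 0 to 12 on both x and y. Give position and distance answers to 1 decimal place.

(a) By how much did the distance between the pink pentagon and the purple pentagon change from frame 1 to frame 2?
-3.4

Distance in frame 1: 6.7. Distance in frame 2: 3.3.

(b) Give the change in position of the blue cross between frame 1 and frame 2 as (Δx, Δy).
(0.2, -4.0)

The blue cross was at (3.6, 8.8) in frame 1 and (3.8, 4.8) in frame 2.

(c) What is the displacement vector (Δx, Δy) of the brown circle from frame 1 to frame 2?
(0.5, 3.8)

The brown circle was at (0.8, 4.0) in frame 1 and (1.3, 7.8) in frame 2.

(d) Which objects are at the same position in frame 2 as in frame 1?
none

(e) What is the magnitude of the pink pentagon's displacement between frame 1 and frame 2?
4.3

The pink pentagon moved from (10.8, 4.1) to (7.9, 0.9), a distance of √(2.9² + 3.2²) ≈ 4.3.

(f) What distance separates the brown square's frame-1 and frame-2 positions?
0.9

The brown square moved from (2.3, 3.3) to (2.4, 2.4), a distance of √(0.1² + 0.9²) ≈ 0.9.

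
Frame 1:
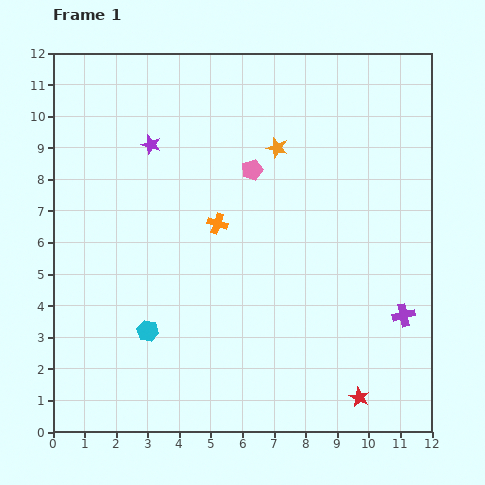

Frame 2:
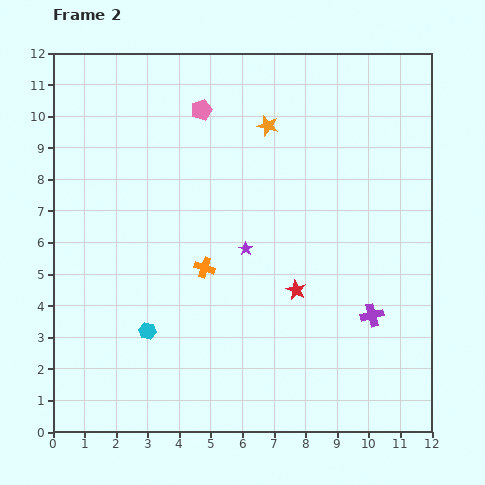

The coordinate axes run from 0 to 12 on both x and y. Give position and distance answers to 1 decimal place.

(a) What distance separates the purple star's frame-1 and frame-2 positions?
4.5

The purple star moved from (3.1, 9.1) to (6.1, 5.8), a distance of √(3.0² + 3.3²) ≈ 4.5.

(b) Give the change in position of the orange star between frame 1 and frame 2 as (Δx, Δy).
(-0.3, 0.7)

The orange star was at (7.1, 9.0) in frame 1 and (6.8, 9.7) in frame 2.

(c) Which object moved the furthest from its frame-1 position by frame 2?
the purple star

(moved 4.5; next 3.9)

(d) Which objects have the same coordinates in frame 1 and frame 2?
the cyan hexagon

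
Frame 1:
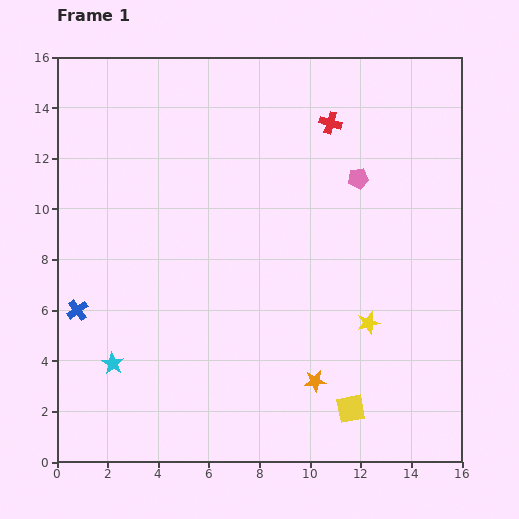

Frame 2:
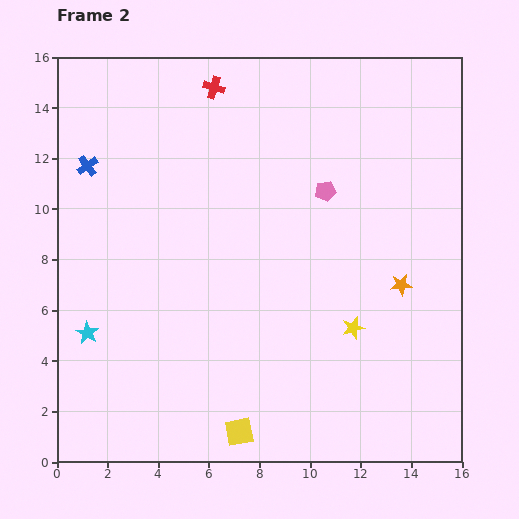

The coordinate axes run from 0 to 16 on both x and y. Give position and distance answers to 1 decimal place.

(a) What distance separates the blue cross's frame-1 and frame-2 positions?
5.7

The blue cross moved from (0.8, 6.0) to (1.2, 11.7), a distance of √(0.4² + 5.7²) ≈ 5.7.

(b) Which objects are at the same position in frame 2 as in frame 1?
none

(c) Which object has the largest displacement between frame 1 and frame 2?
the blue cross

(moved 5.7; next 5.1)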